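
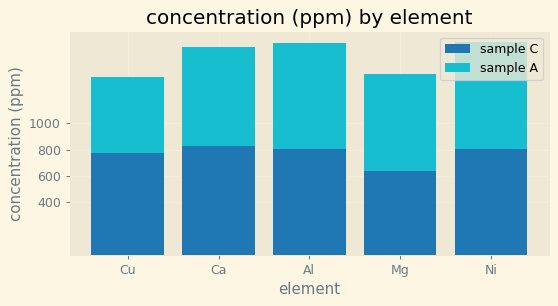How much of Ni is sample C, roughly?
sample C top ≈ 800, bottom ≈ 0; segment ≈ 800.

≈ 800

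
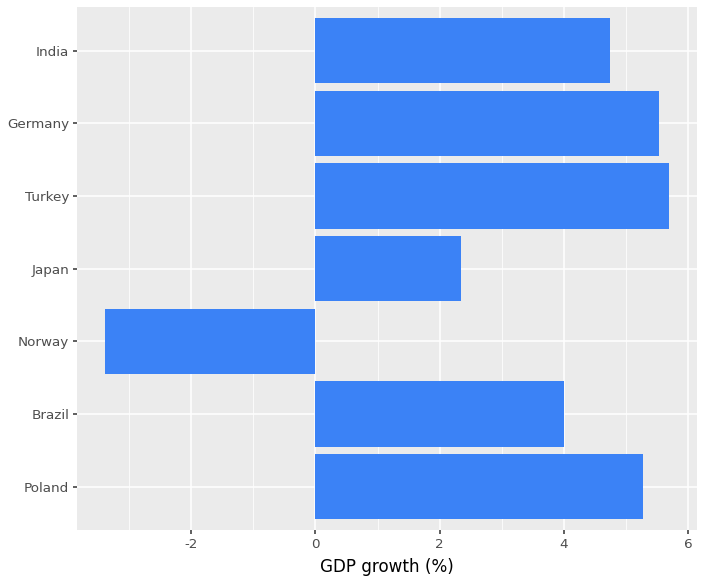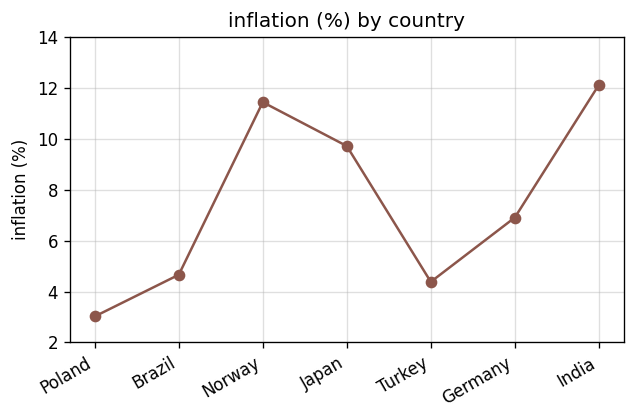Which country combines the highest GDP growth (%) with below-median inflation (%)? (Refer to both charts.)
Chart 2 median inflation (%) ≈ 6; below-median countries: Poland, Brazil, Turkey. Among those, Turkey has the highest GDP growth (%) (≈ 6).

Turkey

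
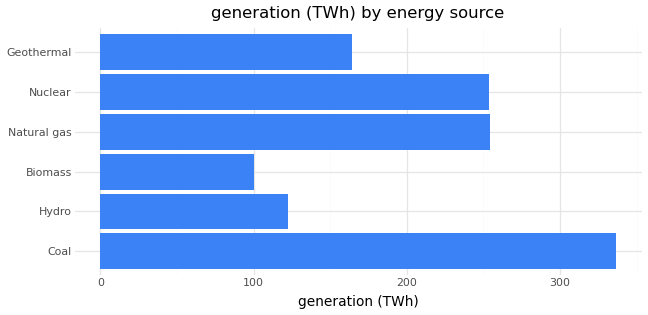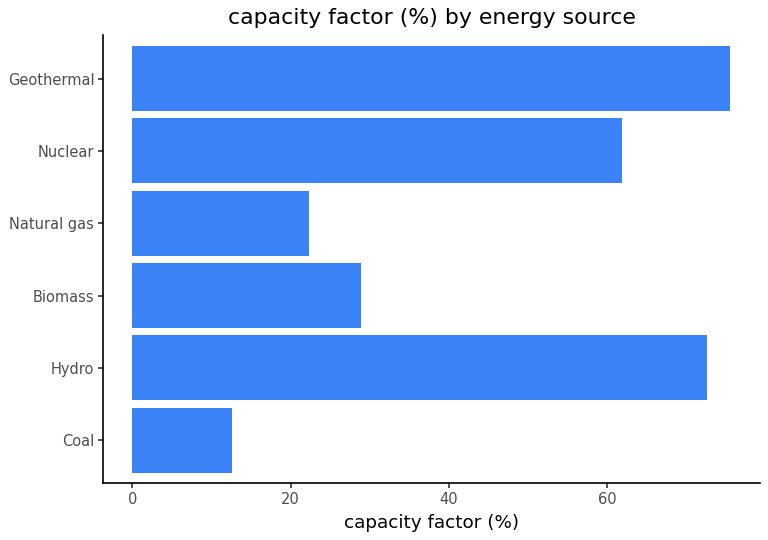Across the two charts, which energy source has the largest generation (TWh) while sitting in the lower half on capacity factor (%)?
Coal

Chart 2 median capacity factor (%) ≈ 50; below-median energy sources: Coal, Biomass, Natural gas. Among those, Coal has the highest generation (TWh) (≈ 350).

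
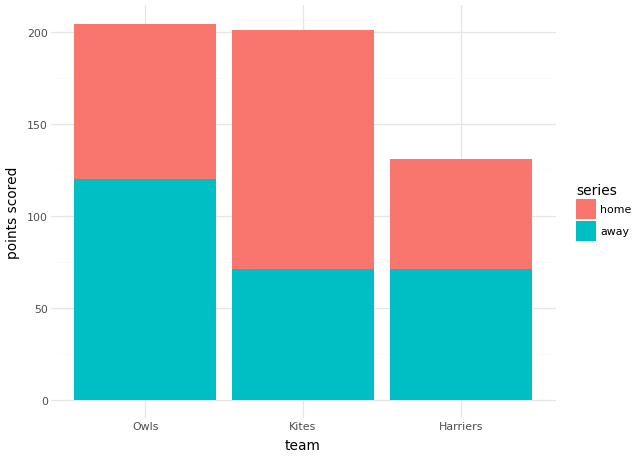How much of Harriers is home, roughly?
home top ≈ 140, bottom ≈ 80; segment ≈ 60.

≈ 60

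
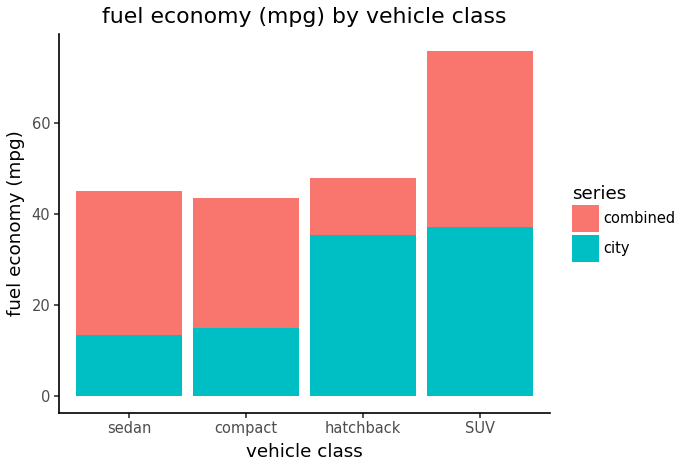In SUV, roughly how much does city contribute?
city top ≈ 40, bottom ≈ 0; segment ≈ 40.

≈ 40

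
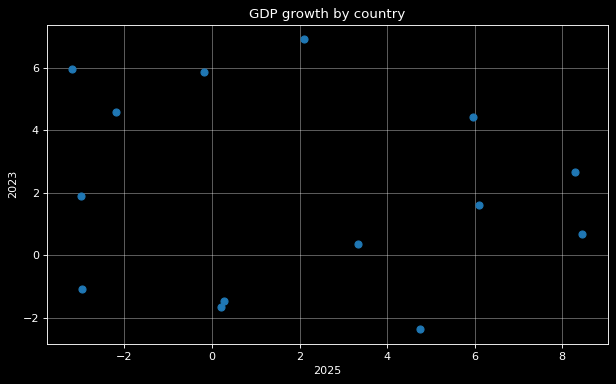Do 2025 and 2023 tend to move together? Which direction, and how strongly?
no clear correlation

Points are roughly uncorrelated; weak (|r| ≈ 0.1).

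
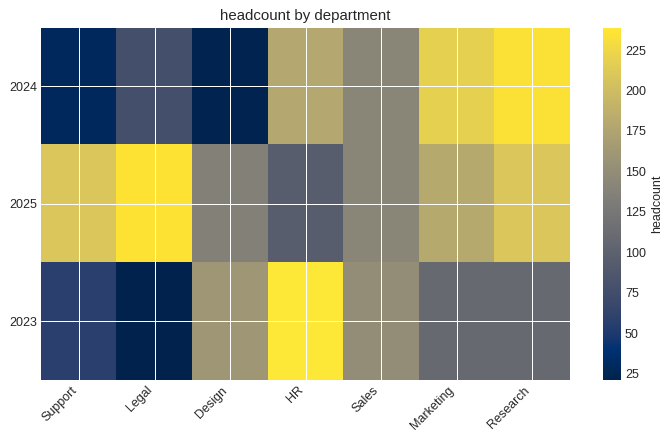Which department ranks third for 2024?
HR

Top 4 for 2024: Research ≈ 240, Marketing ≈ 220, HR ≈ 180, Sales ≈ 140.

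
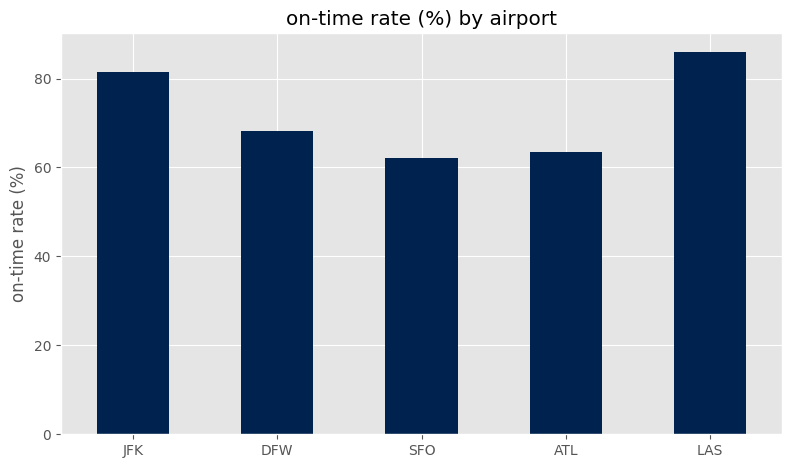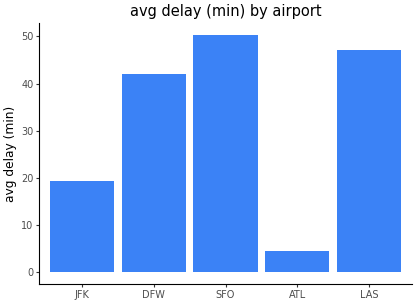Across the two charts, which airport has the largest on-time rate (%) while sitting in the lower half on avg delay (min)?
JFK

Chart 2 median avg delay (min) ≈ 40; below-median airports: JFK, ATL. Among those, JFK has the highest on-time rate (%) (≈ 80).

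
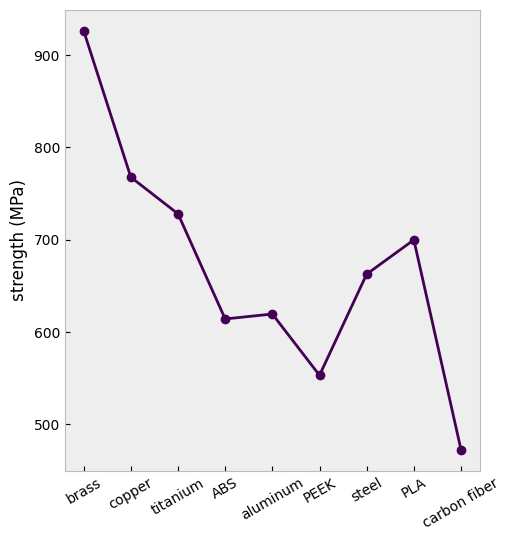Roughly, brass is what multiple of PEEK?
brass ≈ 950, PEEK ≈ 550; 950/550 ≈ 1.73.

≈ 1.73×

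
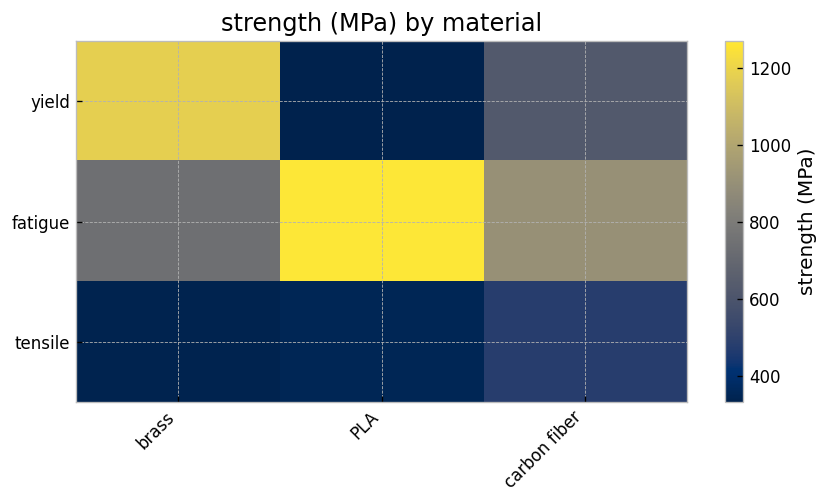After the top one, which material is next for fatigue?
carbon fiber

Top 3 for fatigue: PLA ≈ 1300, carbon fiber ≈ 900, brass ≈ 700.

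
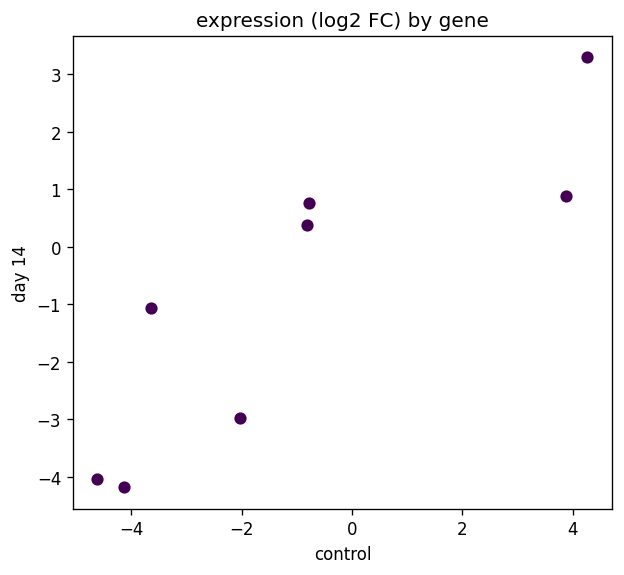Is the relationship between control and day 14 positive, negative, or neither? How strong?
positive, strong

Points are positively correlated; strong (|r| ≈ 0.9).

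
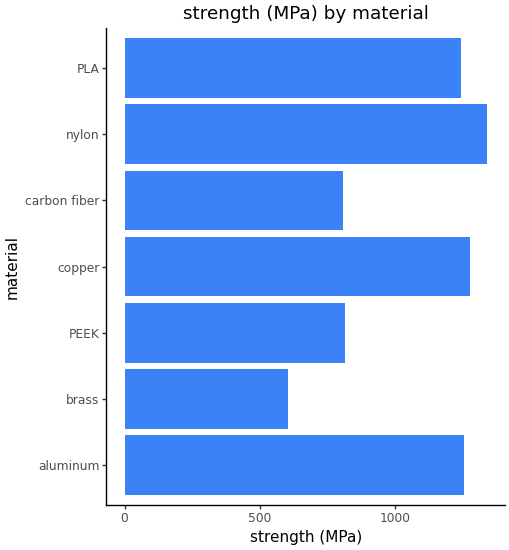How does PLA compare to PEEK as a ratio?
≈ 1.5×

PLA ≈ 1200, PEEK ≈ 800; 1200/800 ≈ 1.5.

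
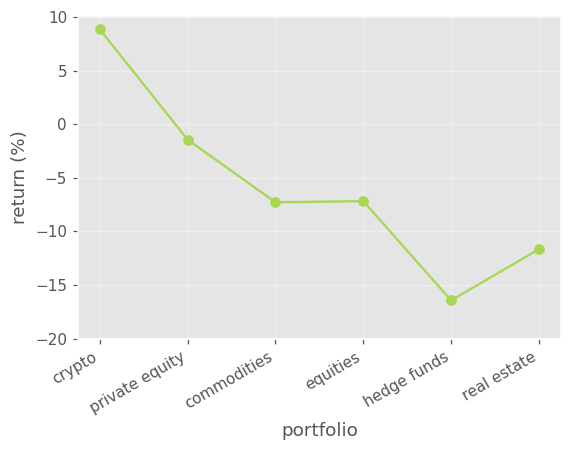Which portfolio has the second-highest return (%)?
Top 3: crypto ≈ 10, private equity ≈ 0, equities ≈ -5.

private equity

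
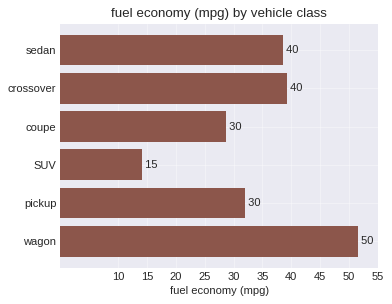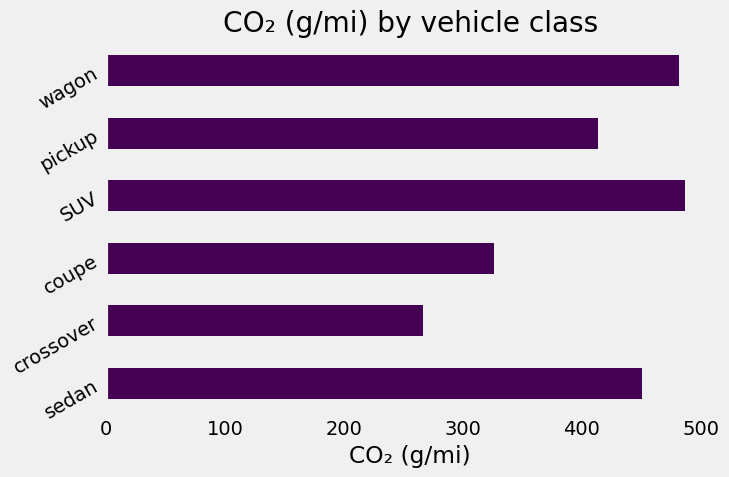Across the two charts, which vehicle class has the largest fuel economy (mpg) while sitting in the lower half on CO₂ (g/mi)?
crossover

Chart 2 median CO₂ (g/mi) ≈ 450; below-median vehicle classes: crossover, coupe, pickup. Among those, crossover has the highest fuel economy (mpg) (≈ 40).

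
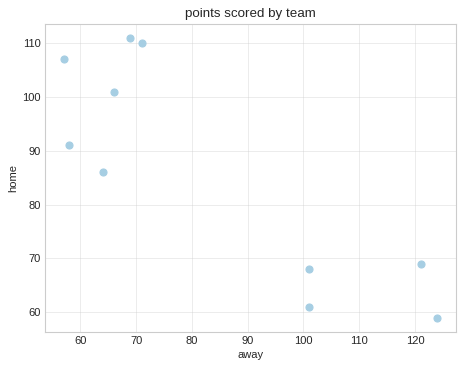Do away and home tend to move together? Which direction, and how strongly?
Points are negatively correlated; strong (|r| ≈ 0.8).

negative, strong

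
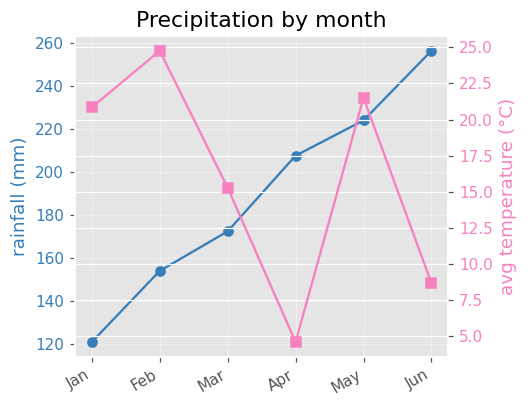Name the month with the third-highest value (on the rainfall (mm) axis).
Apr

Top 4 (on the rainfall (mm) axis): Jun ≈ 260, May ≈ 220, Apr ≈ 200, Mar ≈ 180.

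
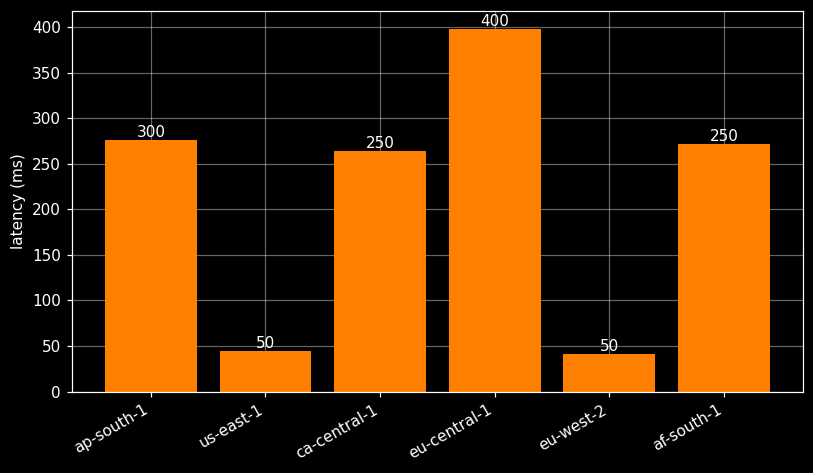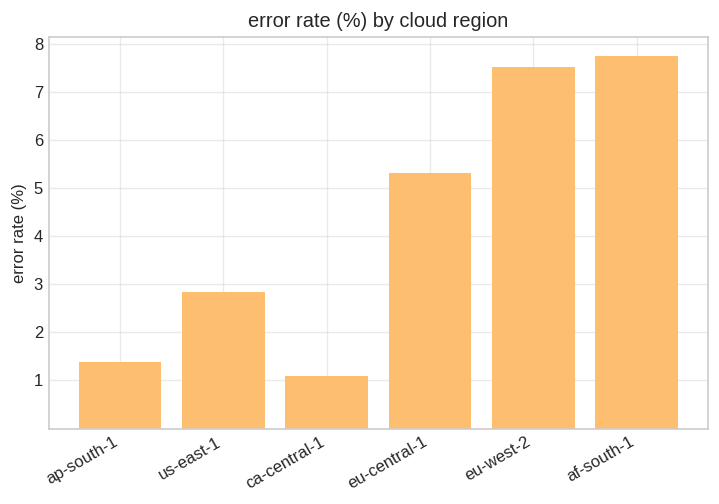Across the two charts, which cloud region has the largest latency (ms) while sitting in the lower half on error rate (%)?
ap-south-1

Chart 2 median error rate (%) ≈ 4; below-median cloud regions: ap-south-1, us-east-1, ca-central-1. Among those, ap-south-1 has the highest latency (ms) (≈ 300).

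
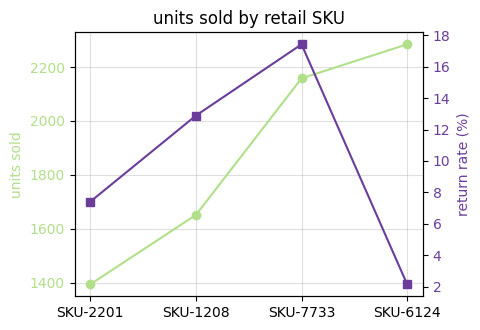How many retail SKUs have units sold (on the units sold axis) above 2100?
2

Above 2100: SKU-7733, SKU-6124.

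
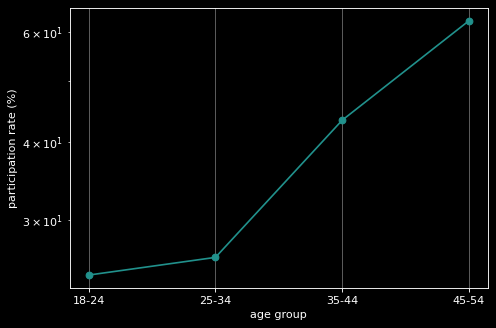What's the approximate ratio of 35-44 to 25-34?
≈ 1.8×

35-44 ≈ 45, 25-34 ≈ 25; 45/25 ≈ 1.8.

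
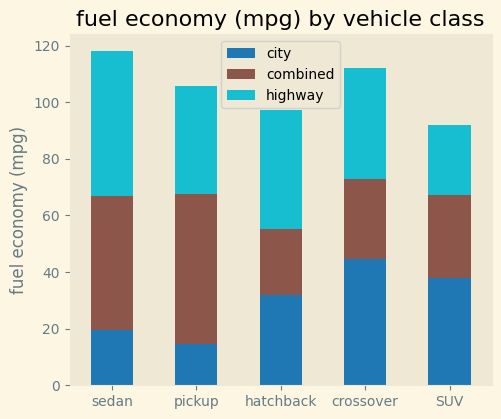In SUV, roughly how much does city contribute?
city top ≈ 40, bottom ≈ 0; segment ≈ 40.

≈ 40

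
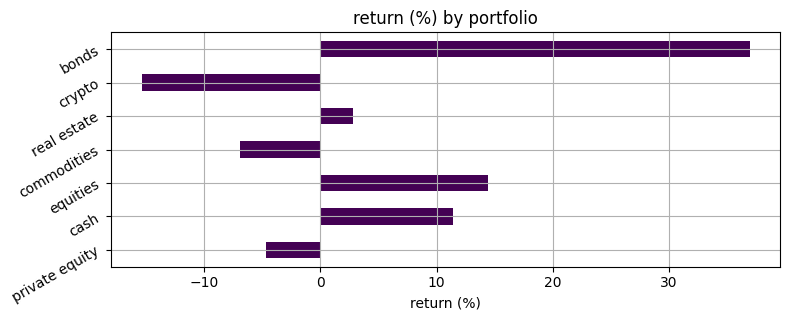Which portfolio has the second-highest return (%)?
Top 3: bonds ≈ 35, equities ≈ 15, cash ≈ 10.

equities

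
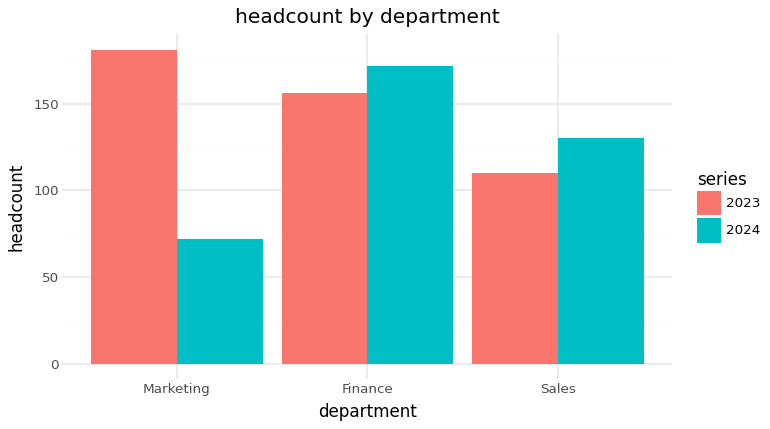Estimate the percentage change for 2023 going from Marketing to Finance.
≈ -11.1%

Marketing ≈ 180, Finance ≈ 160; (160 − 180) / 180 ≈ -11.1%.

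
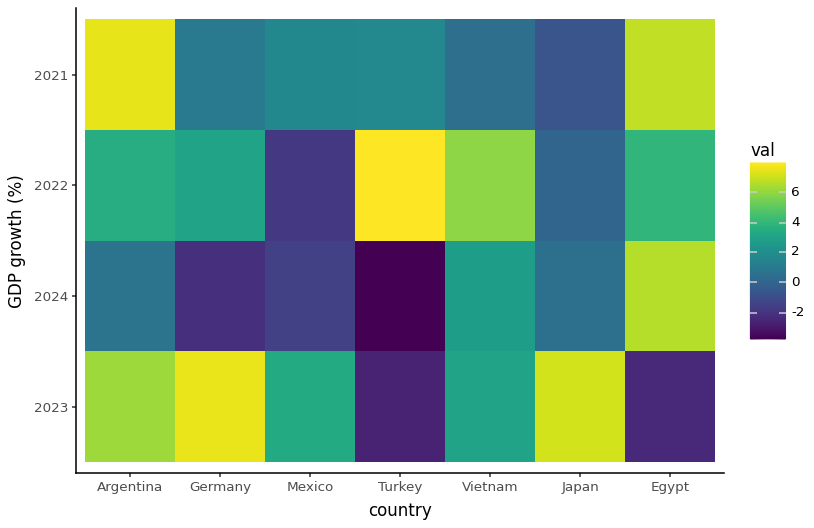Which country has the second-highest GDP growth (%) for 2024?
Vietnam

Top 3 for 2024: Egypt ≈ 7, Vietnam ≈ 3, Argentina ≈ 1.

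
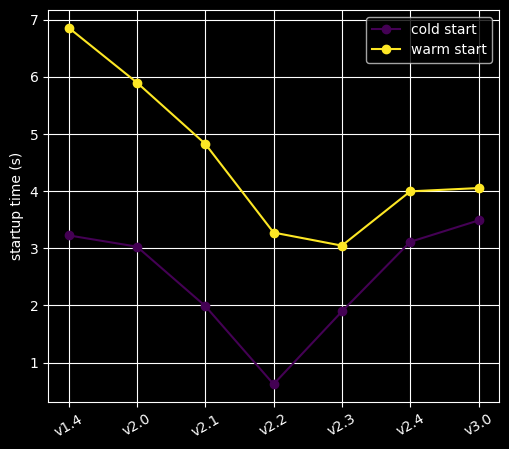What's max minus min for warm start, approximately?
≈ 4

Max v1.4 ≈ 7, min v2.3 ≈ 3; range ≈ 4.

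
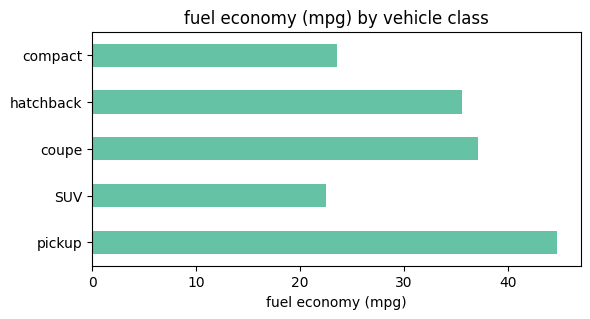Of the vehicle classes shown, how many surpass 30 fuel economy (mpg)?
3

Above 30: pickup, coupe, hatchback.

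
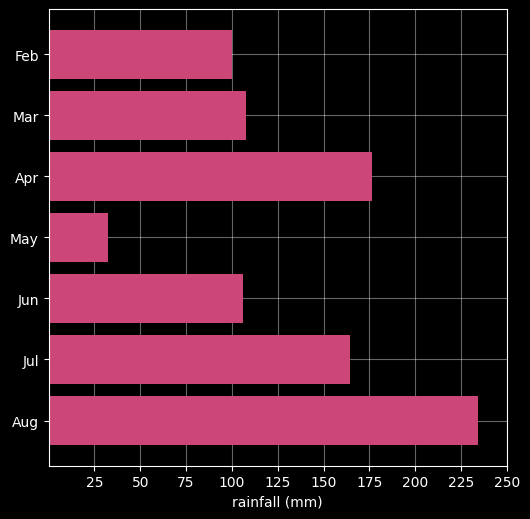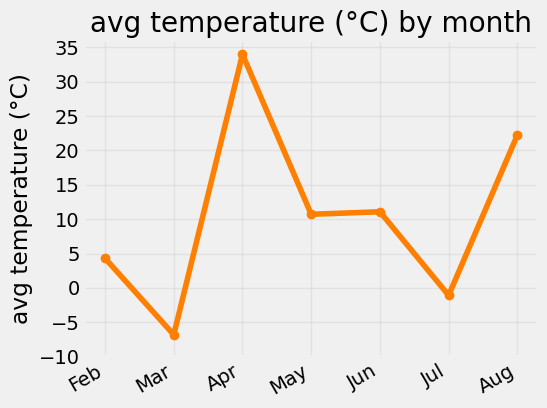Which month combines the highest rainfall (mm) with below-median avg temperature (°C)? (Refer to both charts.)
Jul

Chart 2 median avg temperature (°C) ≈ 10; below-median months: Feb, Mar, Jul. Among those, Jul has the highest rainfall (mm) (≈ 175).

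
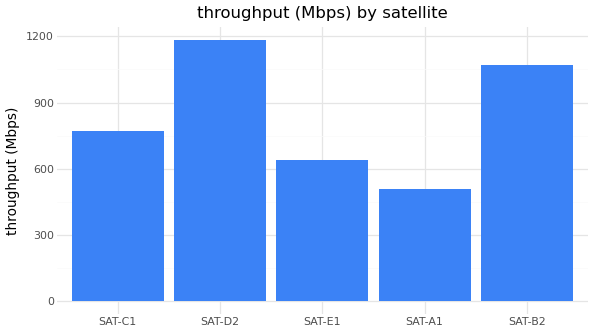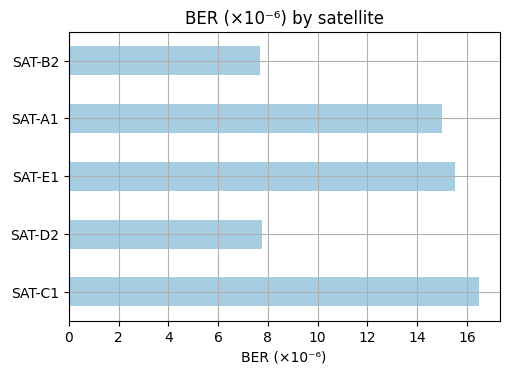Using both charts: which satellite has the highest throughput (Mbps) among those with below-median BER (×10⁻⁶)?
Chart 2 median BER (×10⁻⁶) ≈ 16; below-median satellites: SAT-D2, SAT-B2. Among those, SAT-D2 has the highest throughput (Mbps) (≈ 1200).

SAT-D2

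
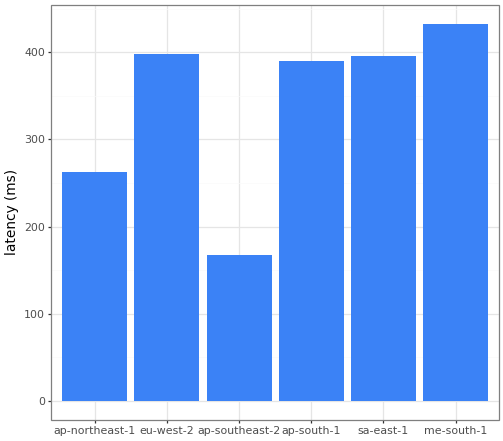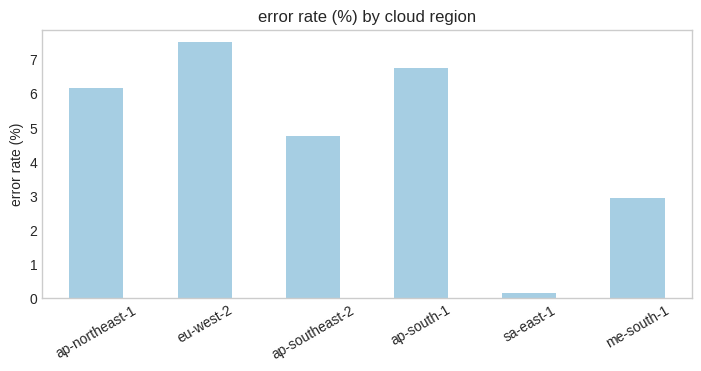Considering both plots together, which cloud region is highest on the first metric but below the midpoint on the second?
Chart 2 median error rate (%) ≈ 5; below-median cloud regions: ap-southeast-2, sa-east-1, me-south-1. Among those, me-south-1 has the highest latency (ms) (≈ 450).

me-south-1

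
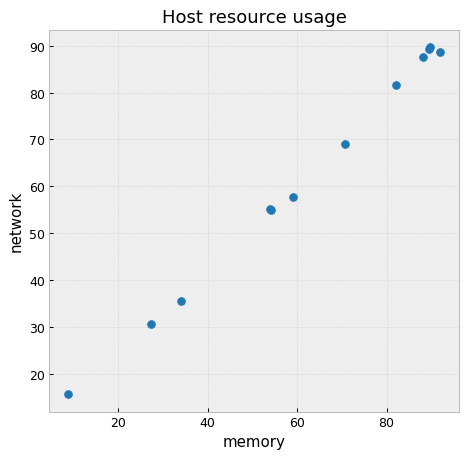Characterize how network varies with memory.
positive, strong

Points are positively correlated; strong (|r| ≈ 1.0).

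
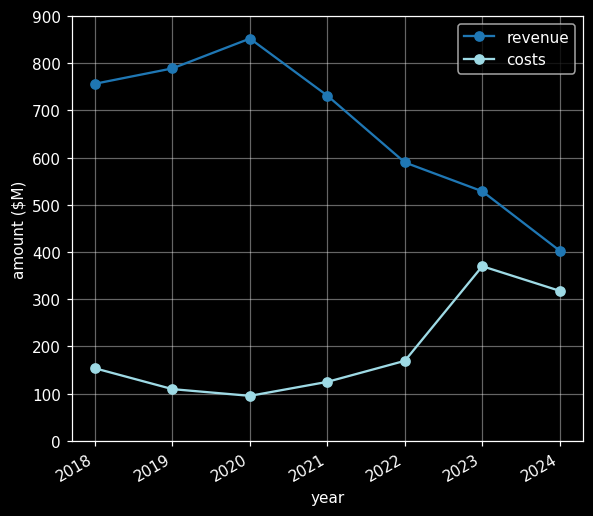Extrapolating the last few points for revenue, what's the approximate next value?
≈ 300

Last three: 600, 500, 400 → slope ≈ -100/step → next ≈ 300.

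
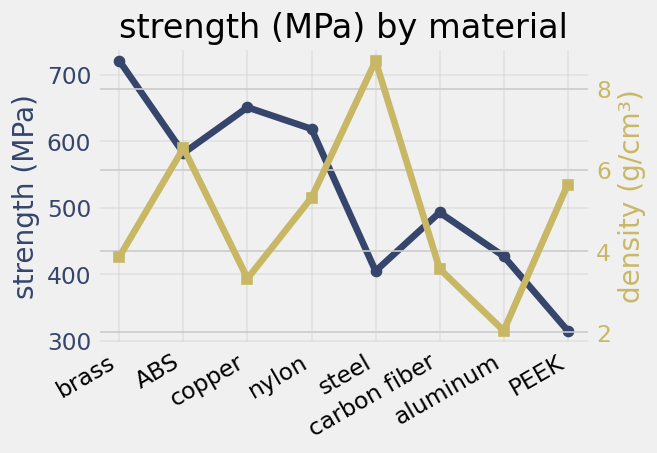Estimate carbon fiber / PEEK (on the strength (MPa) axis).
≈ 1.67×

carbon fiber ≈ 500, PEEK ≈ 300; 500/300 ≈ 1.67.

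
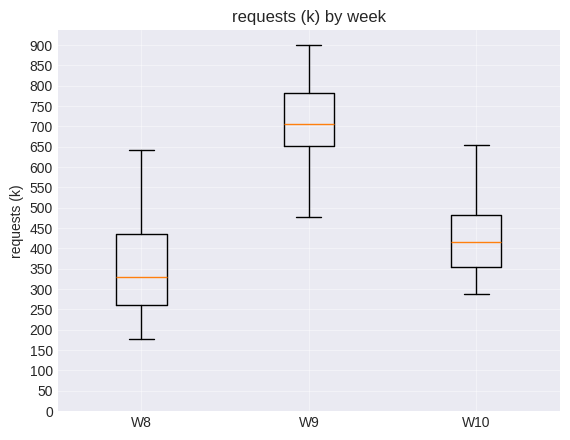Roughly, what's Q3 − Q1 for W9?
Q3 ≈ 800, Q1 ≈ 650; IQR ≈ 150.

≈ 150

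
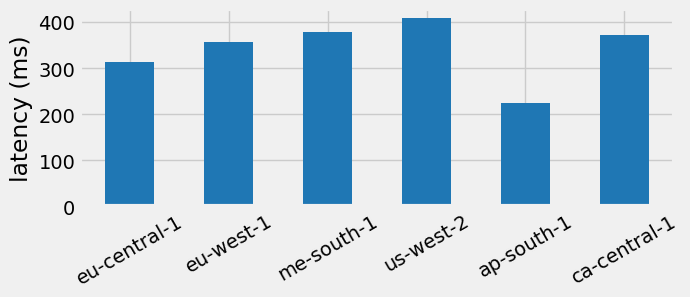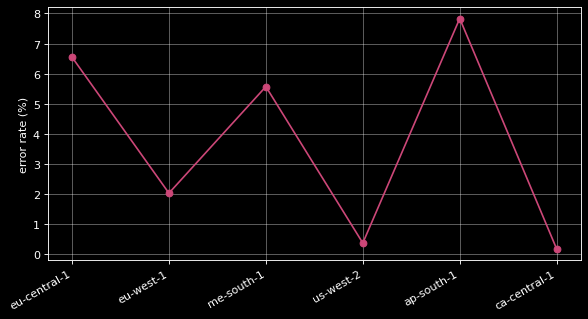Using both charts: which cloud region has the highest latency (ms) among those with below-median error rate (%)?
us-west-2

Chart 2 median error rate (%) ≈ 4; below-median cloud regions: eu-west-1, us-west-2, ca-central-1. Among those, us-west-2 has the highest latency (ms) (≈ 400).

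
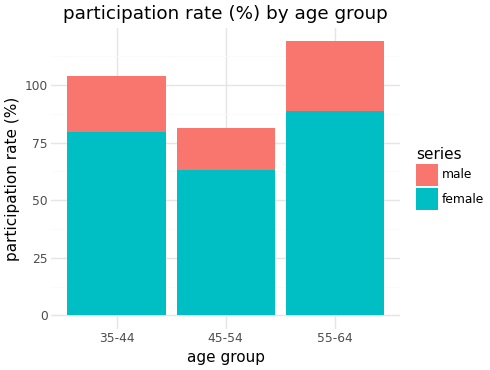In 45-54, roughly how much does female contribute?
≈ 60

female top ≈ 60, bottom ≈ 0; segment ≈ 60.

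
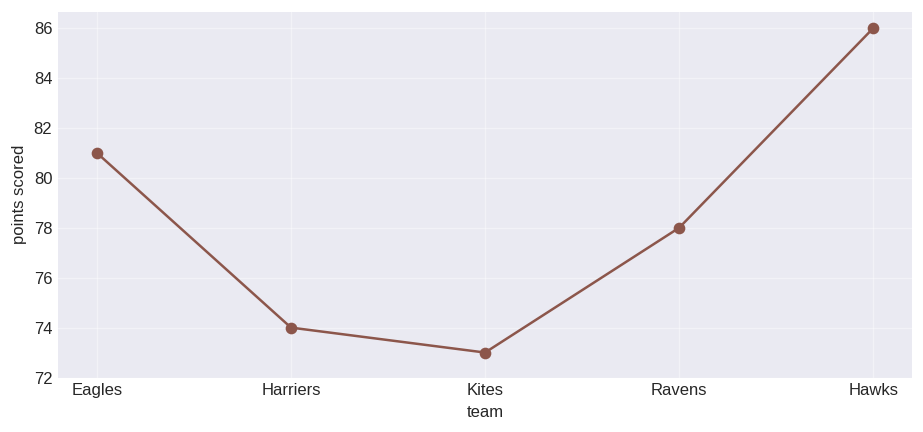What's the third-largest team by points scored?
Ravens

Top 4: Hawks ≈ 86, Eagles ≈ 80, Ravens ≈ 78, Harriers ≈ 74.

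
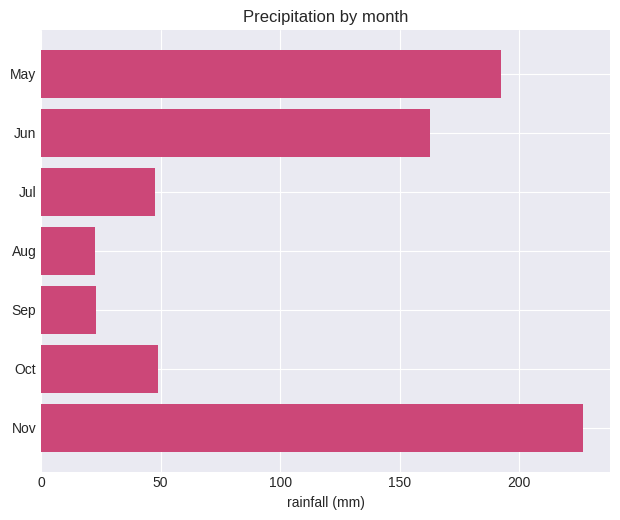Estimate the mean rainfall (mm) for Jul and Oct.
(40 + 40) / 2 ≈ 40.

≈ 40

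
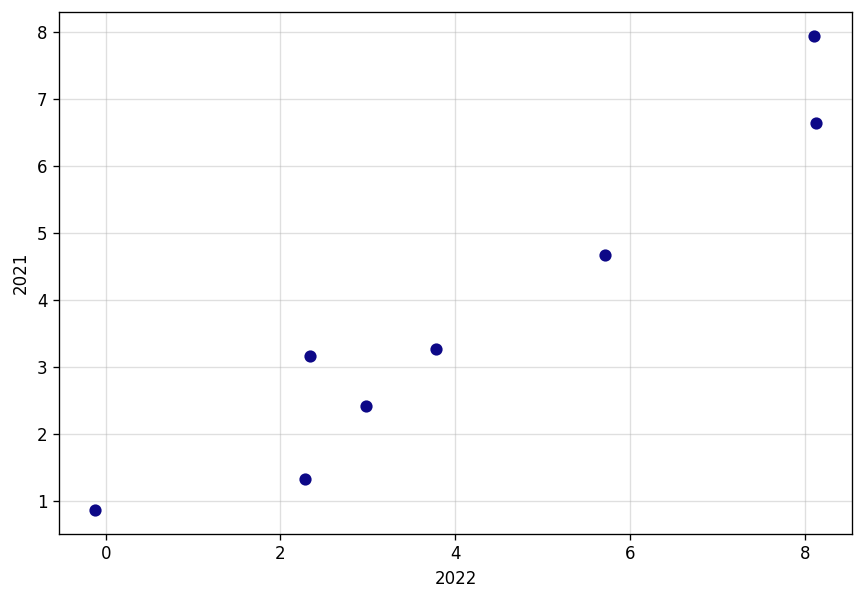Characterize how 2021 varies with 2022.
positive, strong

Points are positively correlated; strong (|r| ≈ 1.0).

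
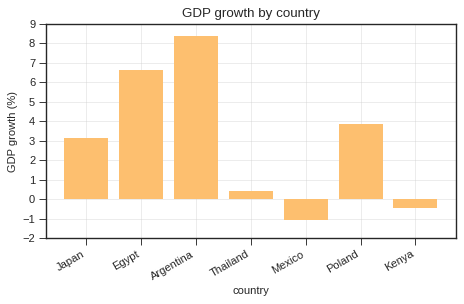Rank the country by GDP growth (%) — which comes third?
Top 4: Argentina ≈ 8, Egypt ≈ 7, Poland ≈ 4, Japan ≈ 3.

Poland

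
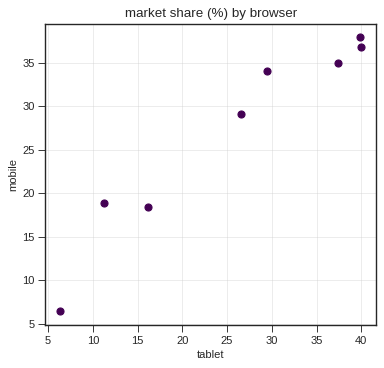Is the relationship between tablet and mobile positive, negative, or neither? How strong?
positive, strong

Points are positively correlated; strong (|r| ≈ 1.0).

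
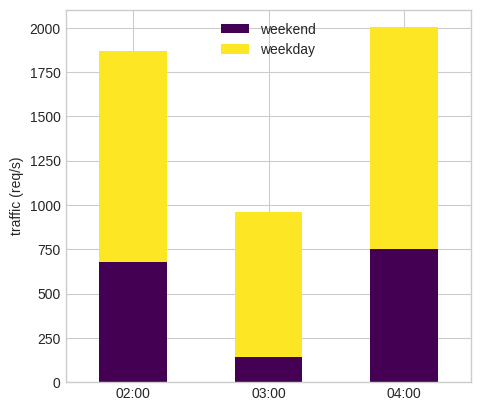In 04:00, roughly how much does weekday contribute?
weekday top ≈ 2000, bottom ≈ 800; segment ≈ 1200.

≈ 1200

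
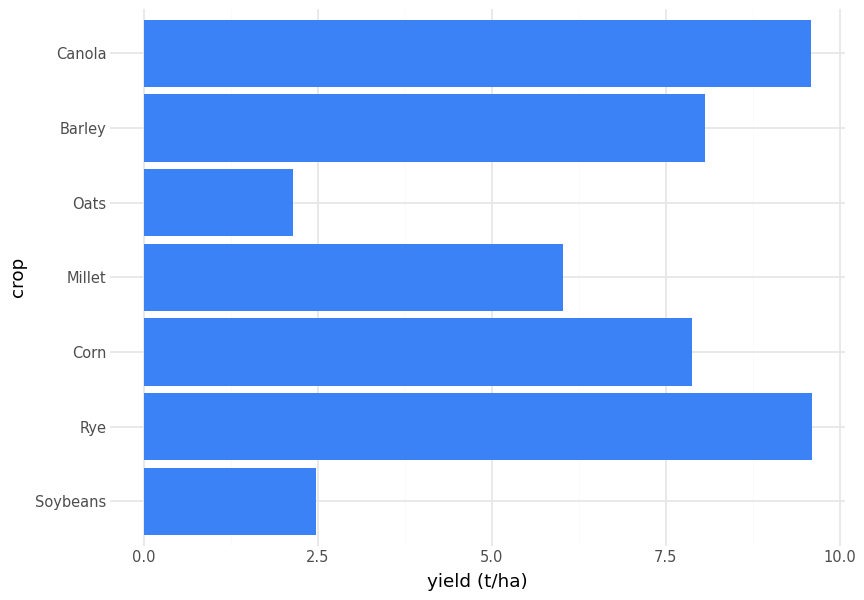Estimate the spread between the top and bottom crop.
Max Rye ≈ 10, min Oats ≈ 2; range ≈ 8.

≈ 8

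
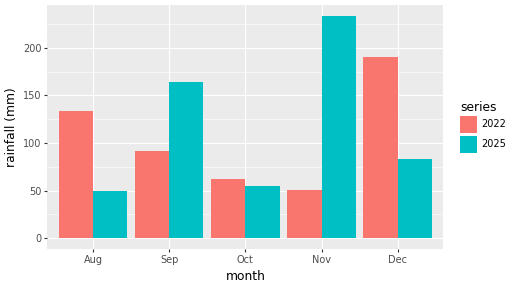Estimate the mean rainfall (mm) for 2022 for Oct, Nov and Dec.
≈ 100

(60 + 60 + 180) / 3 ≈ 100.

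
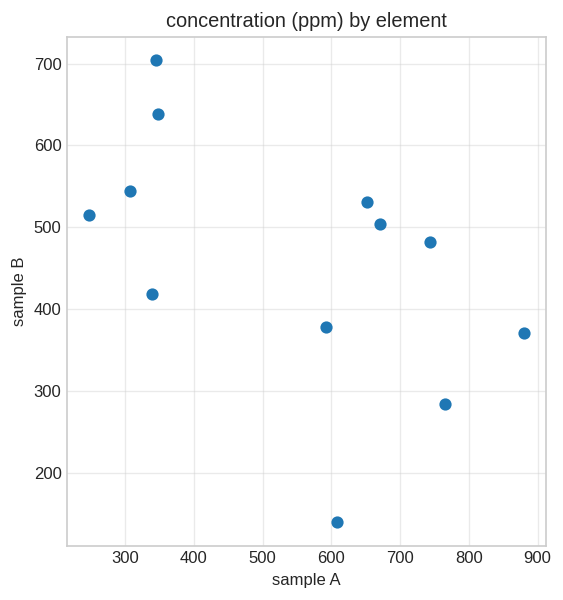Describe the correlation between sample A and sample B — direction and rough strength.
Points are negatively correlated; moderate (|r| ≈ 0.5).

negative, moderate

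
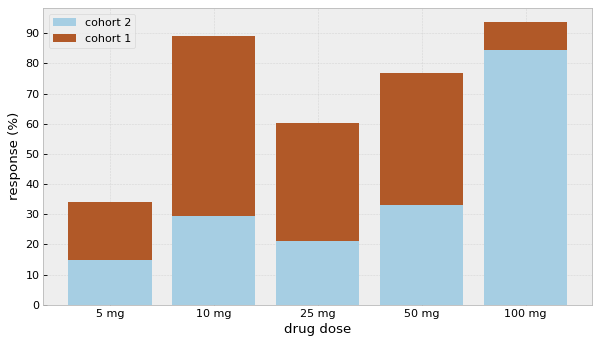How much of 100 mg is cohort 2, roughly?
cohort 2 top ≈ 80, bottom ≈ 0; segment ≈ 80.

≈ 80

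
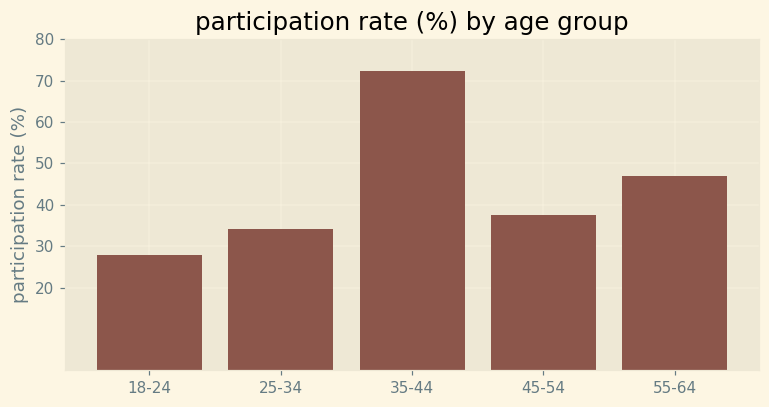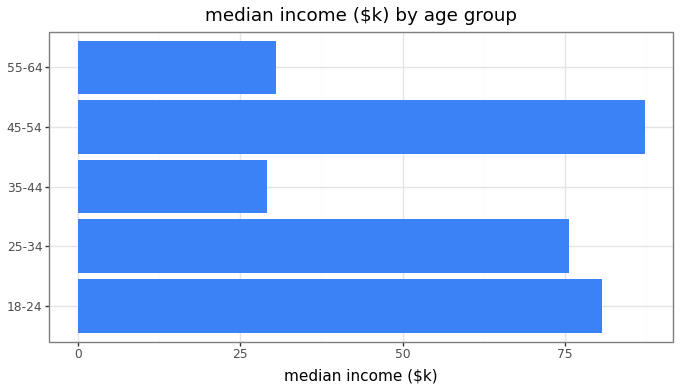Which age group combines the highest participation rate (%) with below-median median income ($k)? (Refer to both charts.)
35-44

Chart 2 median median income ($k) ≈ 80; below-median age groups: 35-44, 55-64. Among those, 35-44 has the highest participation rate (%) (≈ 70).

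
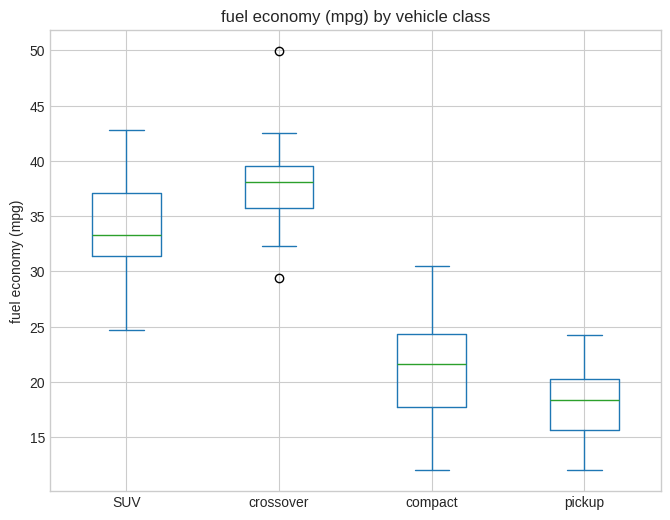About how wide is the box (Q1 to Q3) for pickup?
Q3 ≈ 20, Q1 ≈ 16; IQR ≈ 4.

≈ 4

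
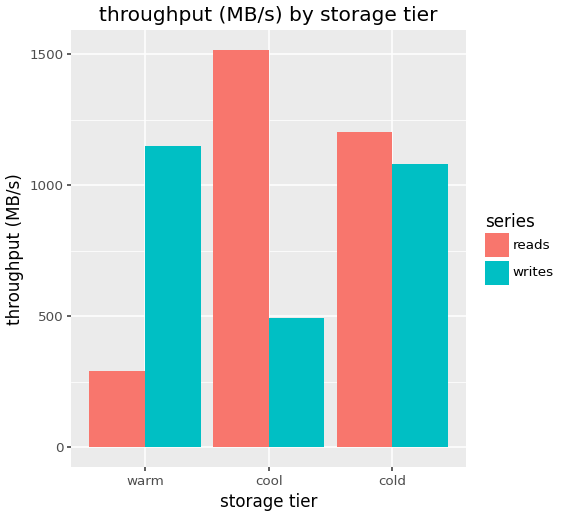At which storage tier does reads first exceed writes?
warm: reads ≈ 200 vs writes ≈ 1200 (not yet); cool: reads ≈ 1600 vs writes ≈ 400 (first crossover).

cool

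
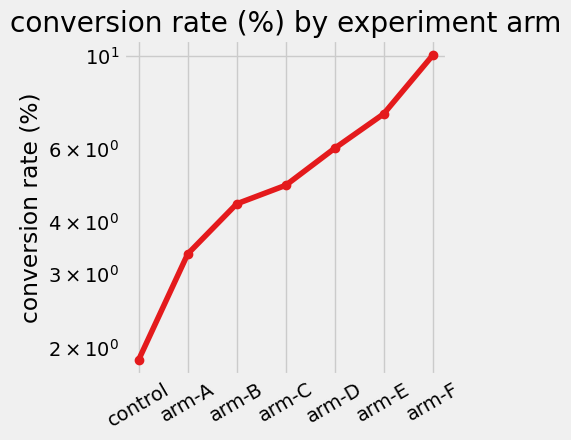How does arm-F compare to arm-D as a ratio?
≈ 1.67×

arm-F ≈ 10, arm-D ≈ 6; 10/6 ≈ 1.67.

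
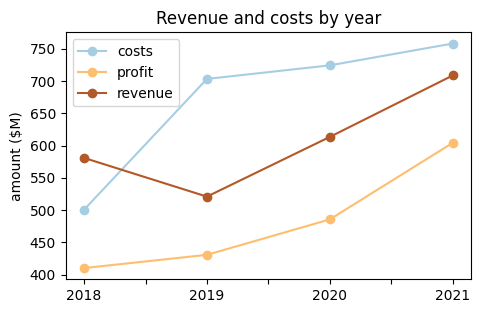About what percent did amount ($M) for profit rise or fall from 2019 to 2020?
≈ +11.1%

2019 ≈ 450, 2020 ≈ 500; (500 − 450) / 450 ≈ +11.1%.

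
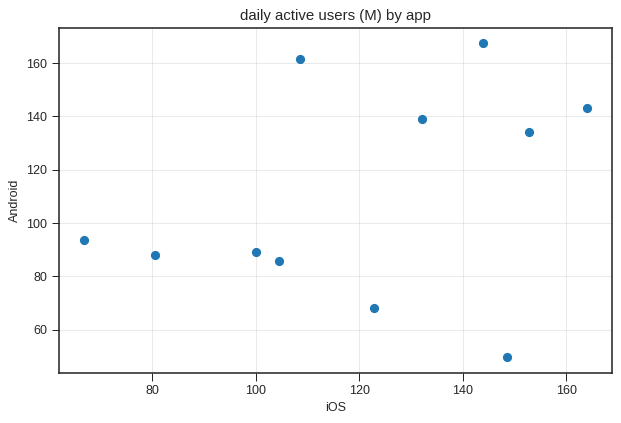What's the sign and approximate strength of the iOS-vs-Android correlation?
positive, weak

Points are positively correlated; weak (|r| ≈ 0.3).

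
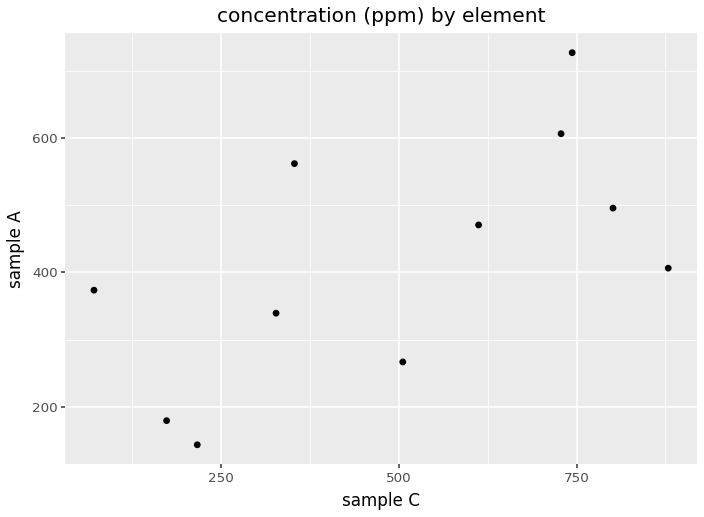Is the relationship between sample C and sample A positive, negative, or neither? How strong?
Points are positively correlated; moderate (|r| ≈ 0.6).

positive, moderate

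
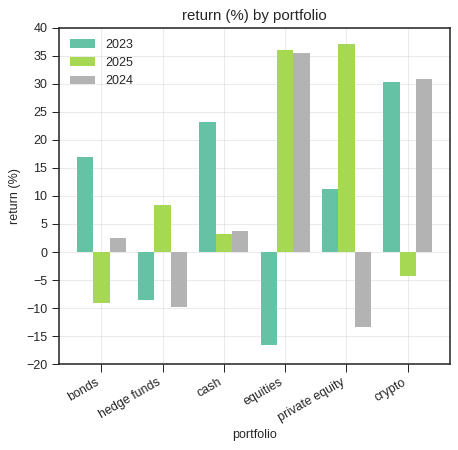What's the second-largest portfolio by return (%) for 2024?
Top 3 for 2024: equities ≈ 35, crypto ≈ 30, cash ≈ 5.

crypto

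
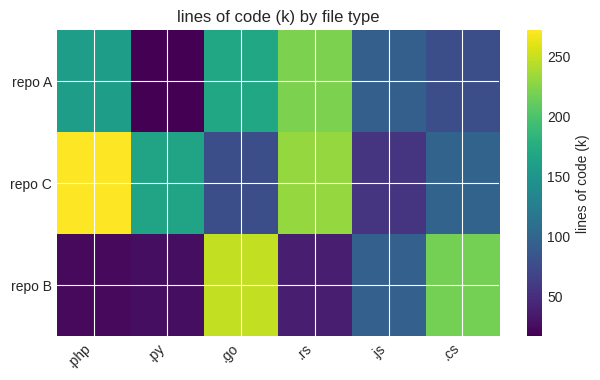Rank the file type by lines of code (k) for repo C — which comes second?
Top 3 for repo C: .php ≈ 275, .rs ≈ 225, .py ≈ 175.

.rs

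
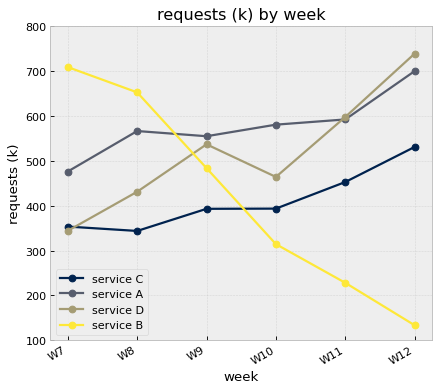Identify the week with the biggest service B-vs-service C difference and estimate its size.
W12, ≈ 400 k

W12: service B ≈ 100, service C ≈ 500 → gap ≈ 400. Next-largest (W7) is only ≈ 300.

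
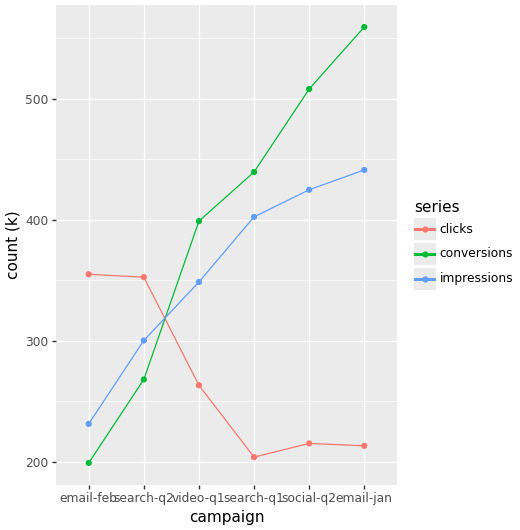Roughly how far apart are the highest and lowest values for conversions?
≈ 350

Max email-jan ≈ 550, min email-feb ≈ 200; range ≈ 350.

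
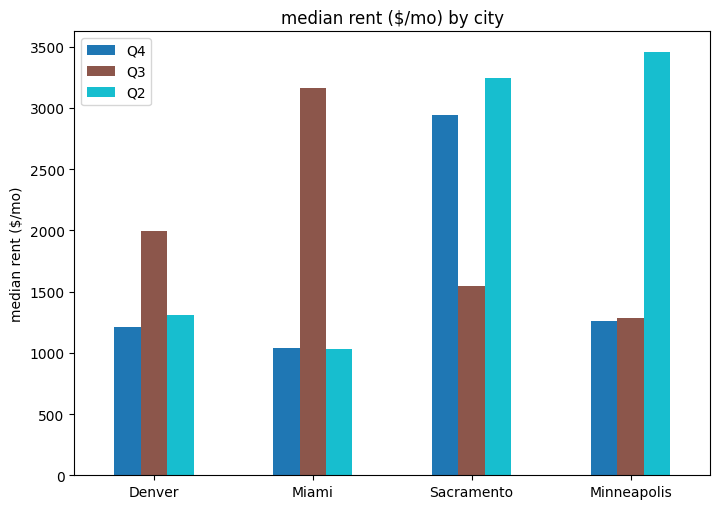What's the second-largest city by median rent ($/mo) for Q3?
Denver

Top 3 for Q3: Miami ≈ 3000, Denver ≈ 2000, Sacramento ≈ 1500.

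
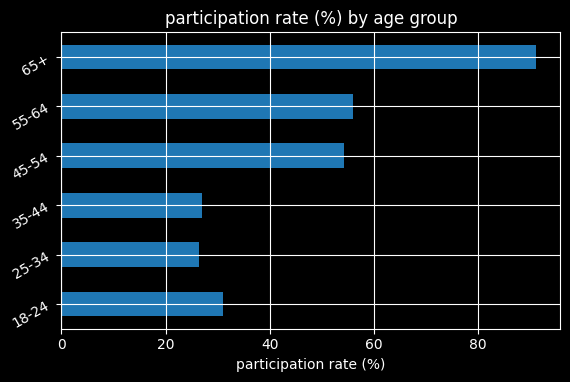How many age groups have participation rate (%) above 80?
Above 80: 65+.

1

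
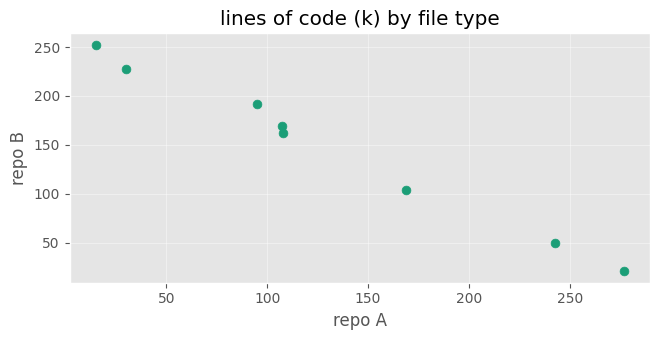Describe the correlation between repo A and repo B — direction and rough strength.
negative, strong

Points are negatively correlated; strong (|r| ≈ 1.0).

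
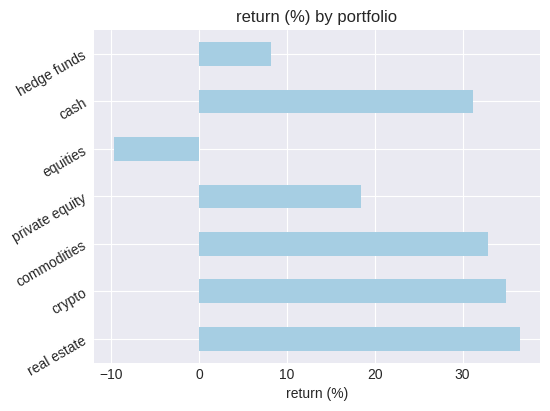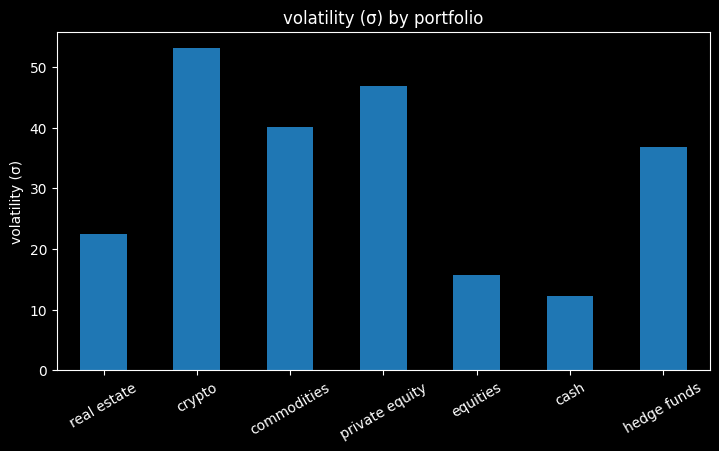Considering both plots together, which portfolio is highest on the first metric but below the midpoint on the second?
real estate

Chart 2 median volatility (σ) ≈ 35; below-median portfolios: real estate, equities, cash. Among those, real estate has the highest return (%) (≈ 35).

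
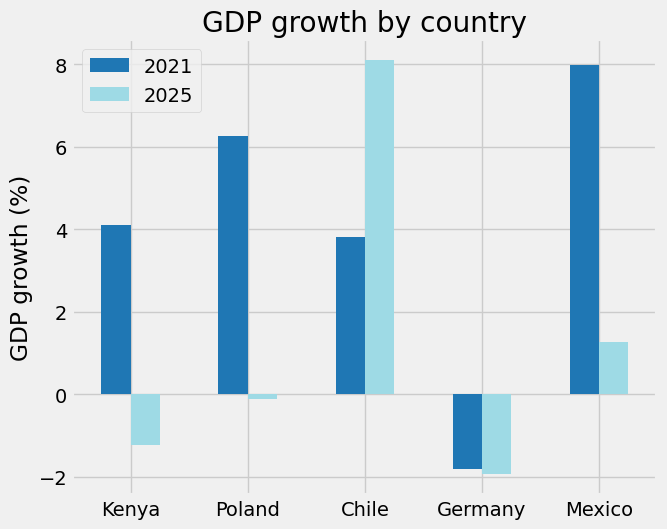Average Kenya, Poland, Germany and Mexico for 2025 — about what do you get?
≈ 0

(-1 + 0 + -2 + 1) / 4 ≈ 0.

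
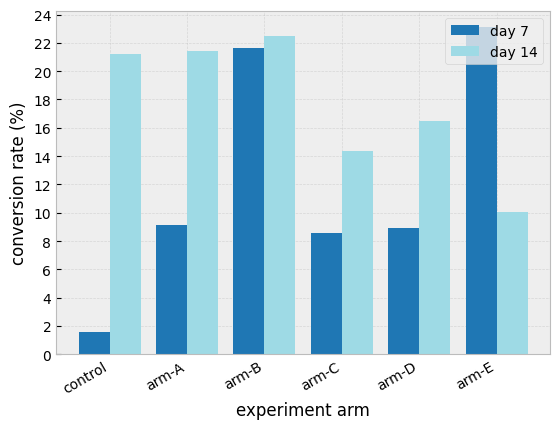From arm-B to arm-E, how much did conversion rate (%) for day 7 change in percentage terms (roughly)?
arm-B ≈ 22, arm-E ≈ 24; (24 − 22) / 22 ≈ +9.1%.

≈ +9.1%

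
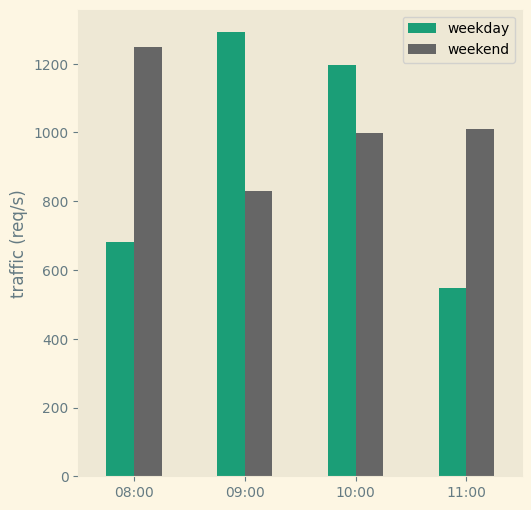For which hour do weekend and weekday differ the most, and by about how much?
08:00: weekend ≈ 1200, weekday ≈ 600 → gap ≈ 600. Next-largest (11:00) is only ≈ 400.

08:00, ≈ 600 req/s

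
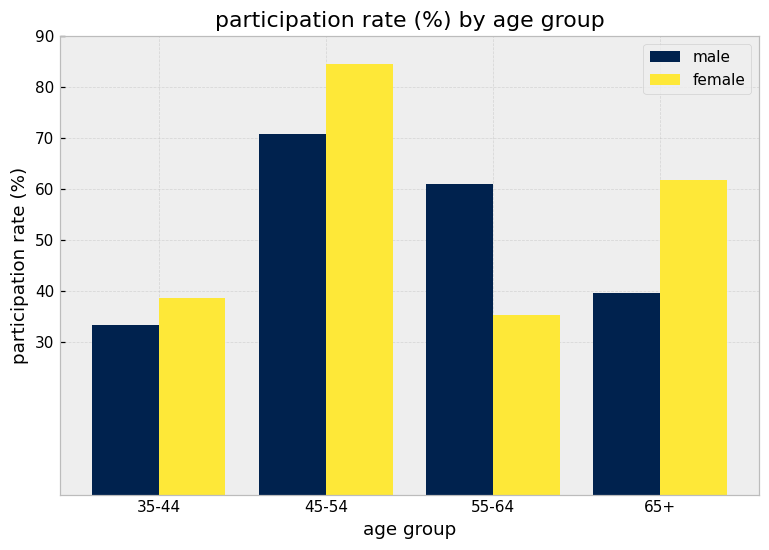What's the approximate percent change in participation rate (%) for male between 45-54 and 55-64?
≈ -14.3%

45-54 ≈ 70, 55-64 ≈ 60; (60 − 70) / 70 ≈ -14.3%.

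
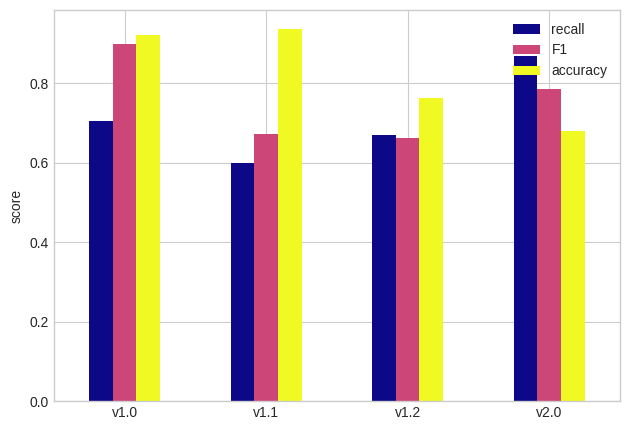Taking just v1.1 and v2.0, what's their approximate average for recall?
≈ 0.75

(0.6 + 0.9) / 2 ≈ 0.75.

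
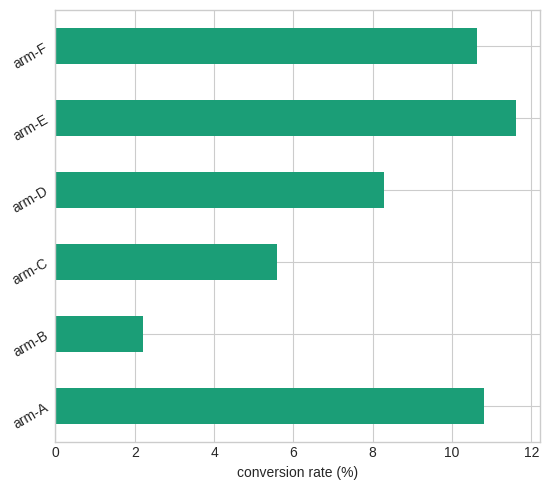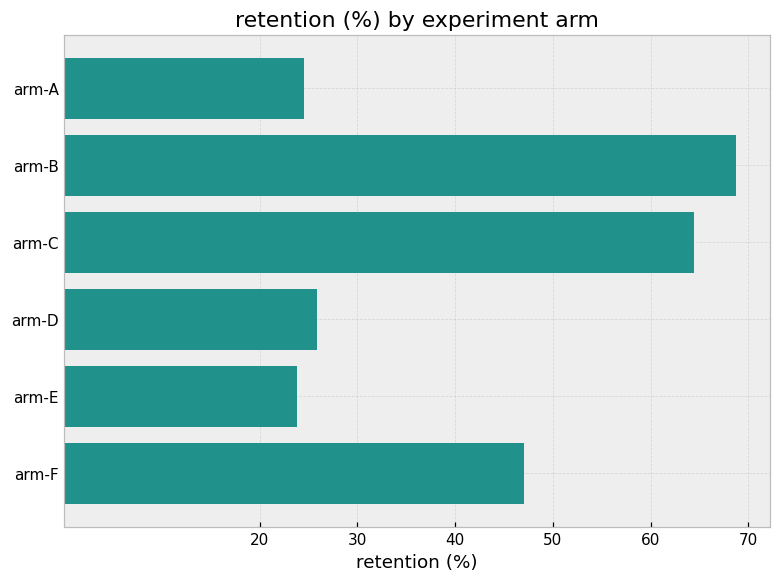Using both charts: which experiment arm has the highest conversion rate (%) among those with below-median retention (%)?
Chart 2 median retention (%) ≈ 40; below-median experiment arms: arm-A, arm-D, arm-E. Among those, arm-E has the highest conversion rate (%) (≈ 12).

arm-E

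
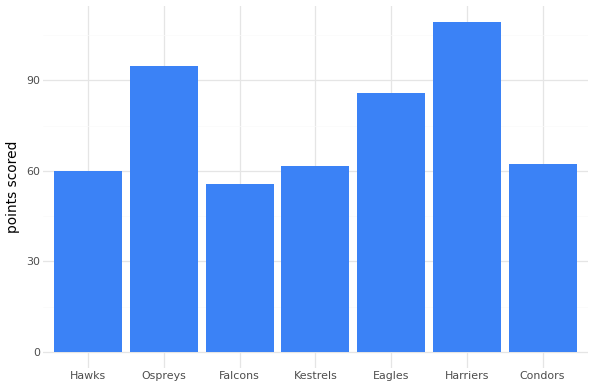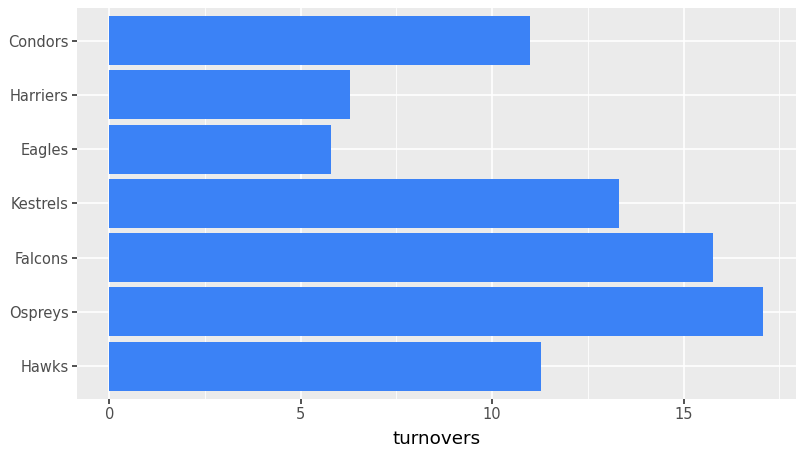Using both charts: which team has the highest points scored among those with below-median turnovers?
Harriers

Chart 2 median turnovers ≈ 12; below-median teams: Eagles, Harriers, Condors. Among those, Harriers has the highest points scored (≈ 100).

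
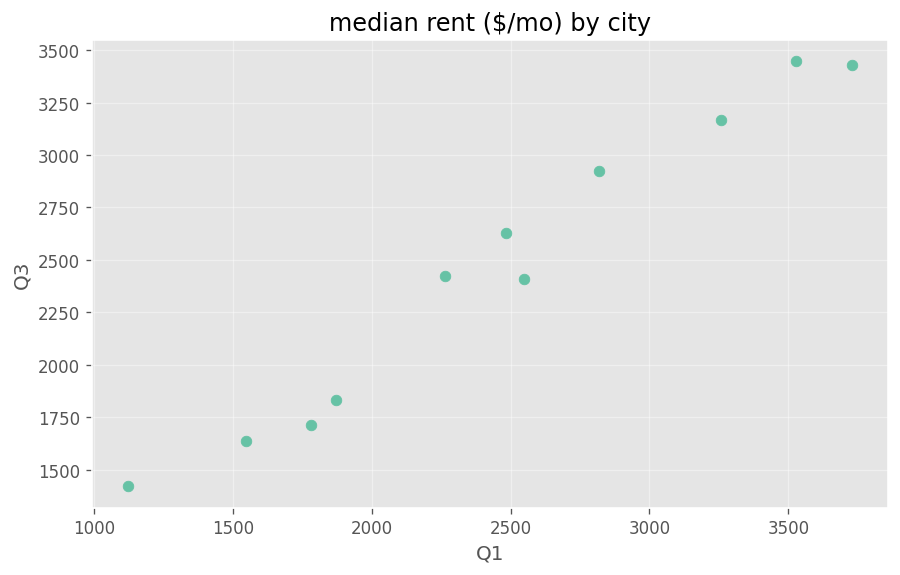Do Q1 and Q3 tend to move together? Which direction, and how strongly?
positive, strong

Points are positively correlated; strong (|r| ≈ 1.0).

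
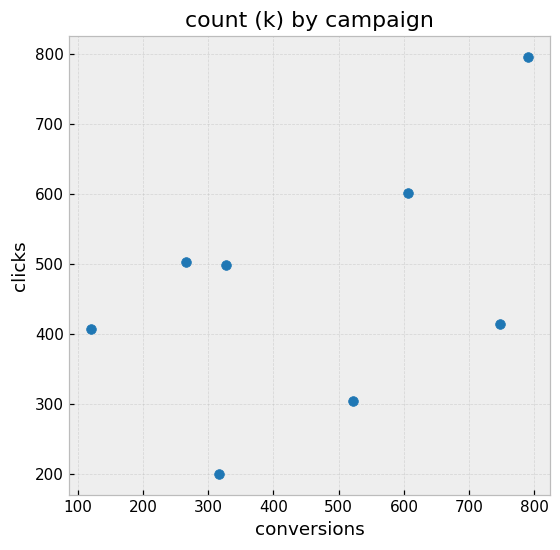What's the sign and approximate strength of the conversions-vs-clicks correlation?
Points are positively correlated; moderate (|r| ≈ 0.5).

positive, moderate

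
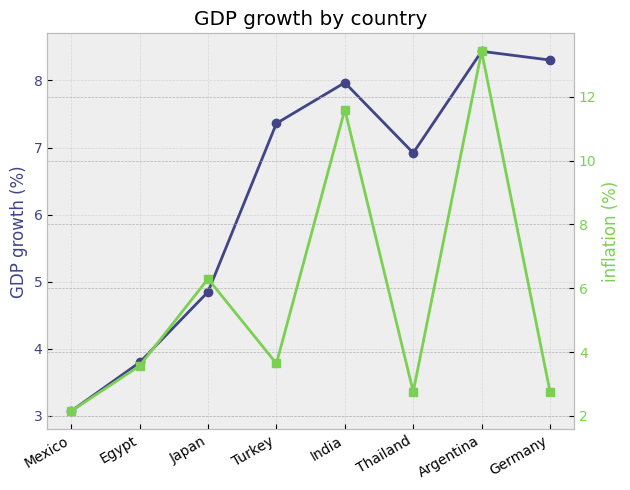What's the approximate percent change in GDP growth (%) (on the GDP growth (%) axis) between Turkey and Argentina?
≈ +13.3%

Turkey ≈ 7.5, Argentina ≈ 8.5; (8.5 − 7.5) / 7.5 ≈ +13.3%.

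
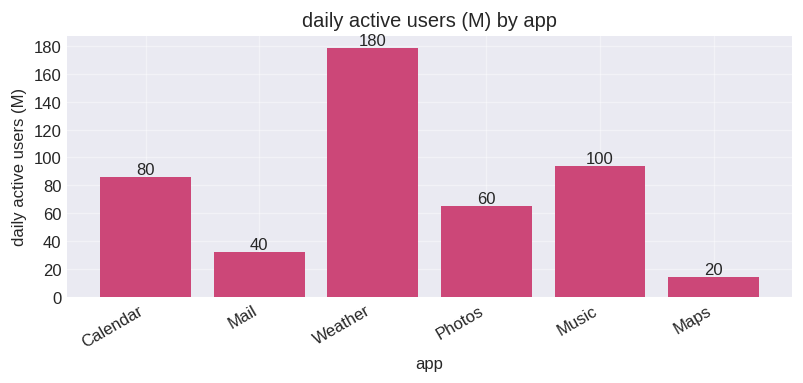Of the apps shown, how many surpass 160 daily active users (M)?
1

Above 160: Weather.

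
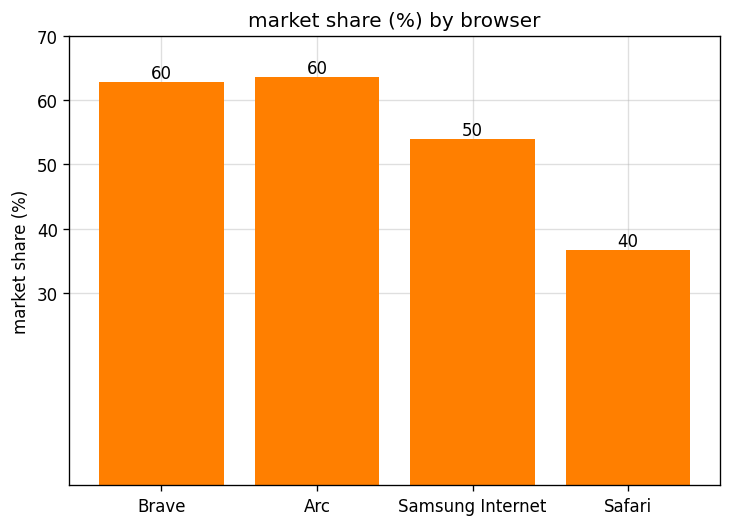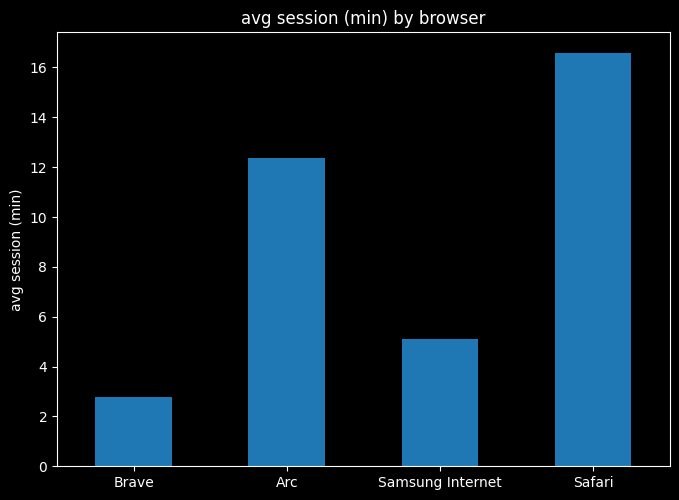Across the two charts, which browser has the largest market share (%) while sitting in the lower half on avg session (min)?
Brave

Chart 2 median avg session (min) ≈ 8; below-median browsers: Brave, Samsung Internet. Among those, Brave has the highest market share (%) (≈ 60).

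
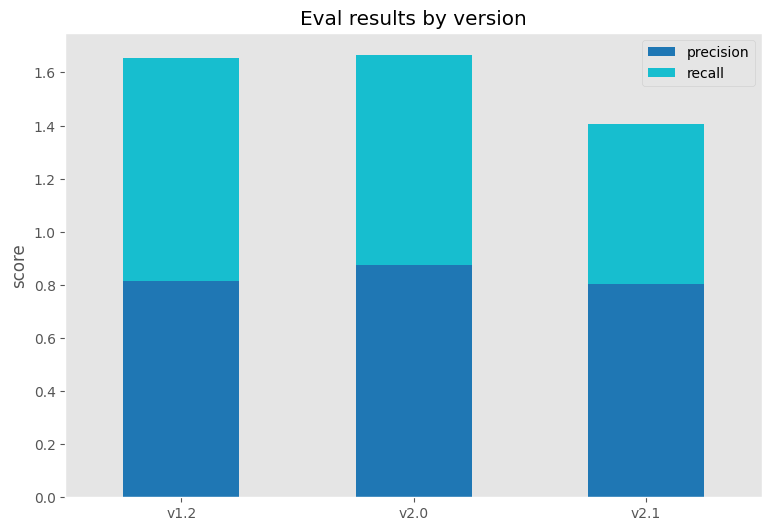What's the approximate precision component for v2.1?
≈ 0.8

precision top ≈ 0.8, bottom ≈ 0.0; segment ≈ 0.8.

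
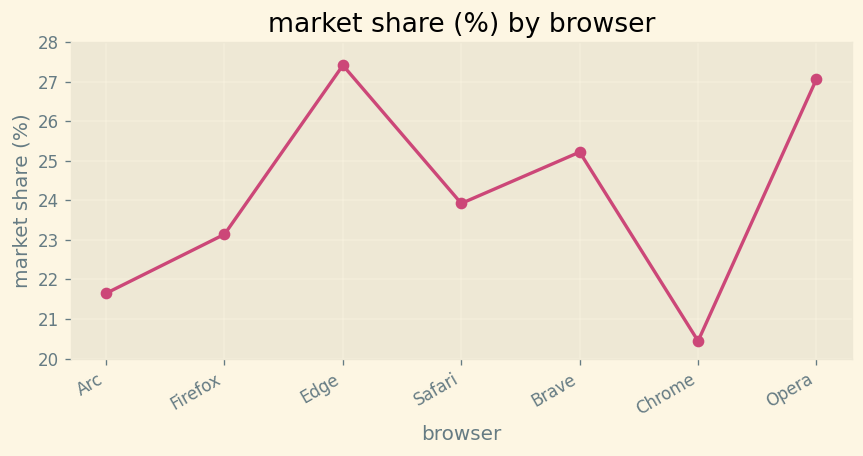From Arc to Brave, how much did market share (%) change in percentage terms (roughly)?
Arc ≈ 22, Brave ≈ 25; (25 − 22) / 22 ≈ +13.6%.

≈ +13.6%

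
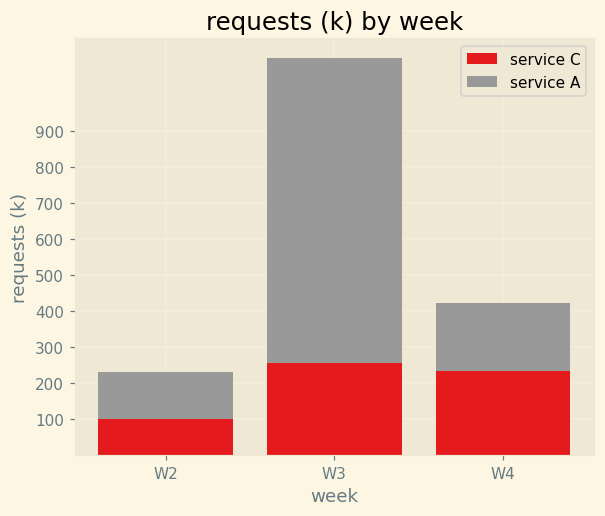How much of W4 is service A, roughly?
≈ 200

service A top ≈ 400, bottom ≈ 200; segment ≈ 200.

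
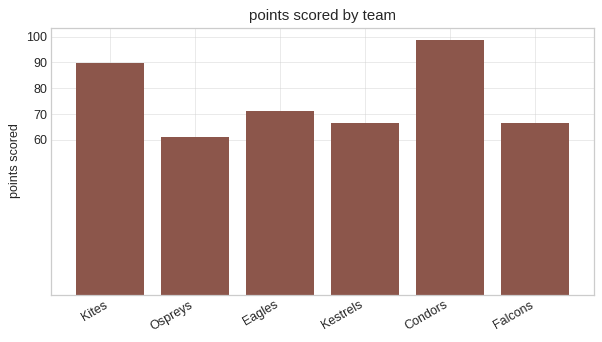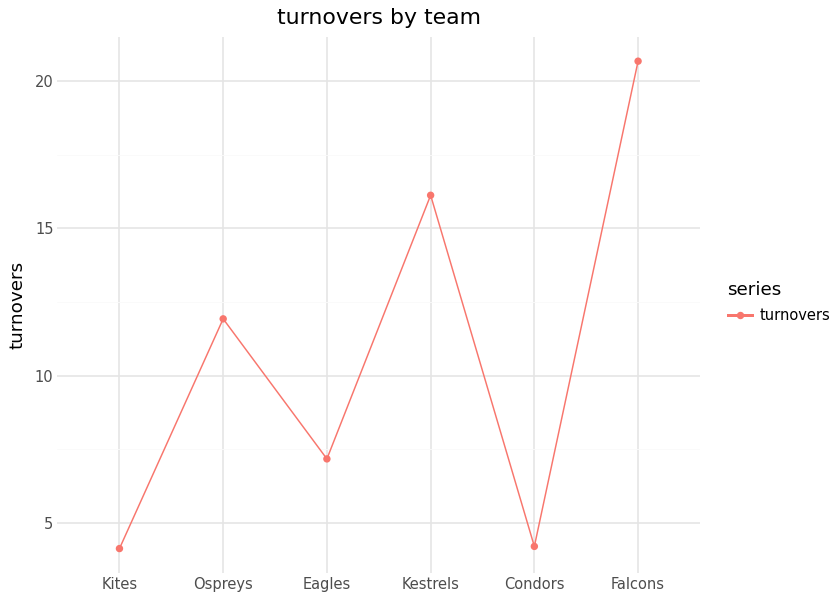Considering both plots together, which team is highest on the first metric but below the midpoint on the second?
Chart 2 median turnovers ≈ 10; below-median teams: Kites, Eagles, Condors. Among those, Condors has the highest points scored (≈ 100).

Condors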